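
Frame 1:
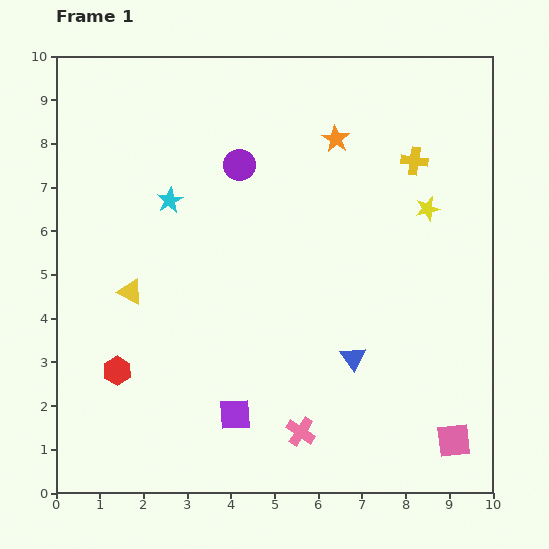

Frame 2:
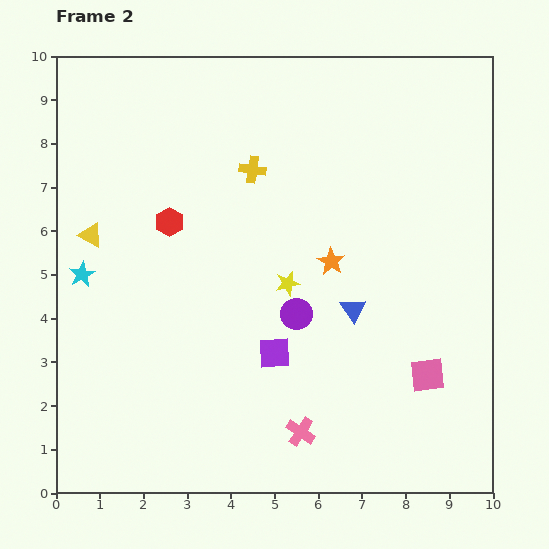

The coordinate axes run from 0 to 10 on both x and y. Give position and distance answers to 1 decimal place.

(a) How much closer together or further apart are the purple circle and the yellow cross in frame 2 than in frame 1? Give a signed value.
-0.6

Distance in frame 1: 4.0. Distance in frame 2: 3.4.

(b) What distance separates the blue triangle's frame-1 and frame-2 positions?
1.1

The blue triangle moved from (6.8, 3.1) to (6.8, 4.2), a distance of √(0.0² + 1.1²) ≈ 1.1.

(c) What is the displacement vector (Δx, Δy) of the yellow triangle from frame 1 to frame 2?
(-0.9, 1.3)

The yellow triangle was at (1.7, 4.6) in frame 1 and (0.8, 5.9) in frame 2.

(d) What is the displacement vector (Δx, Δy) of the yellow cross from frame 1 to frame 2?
(-3.7, -0.2)

The yellow cross was at (8.2, 7.6) in frame 1 and (4.5, 7.4) in frame 2.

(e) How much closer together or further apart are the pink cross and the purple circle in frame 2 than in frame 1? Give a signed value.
-3.6

Distance in frame 1: 6.3. Distance in frame 2: 2.7.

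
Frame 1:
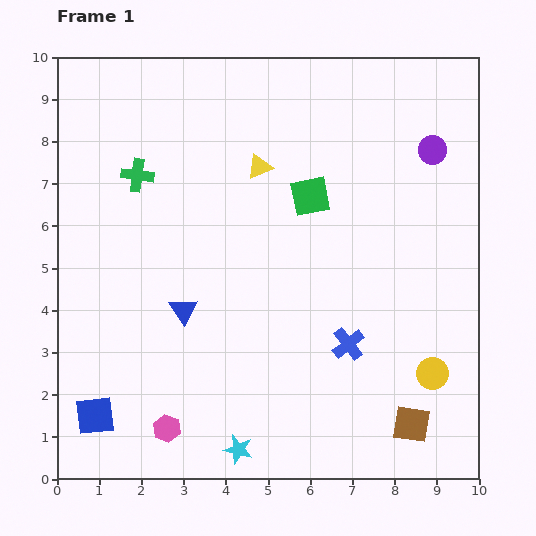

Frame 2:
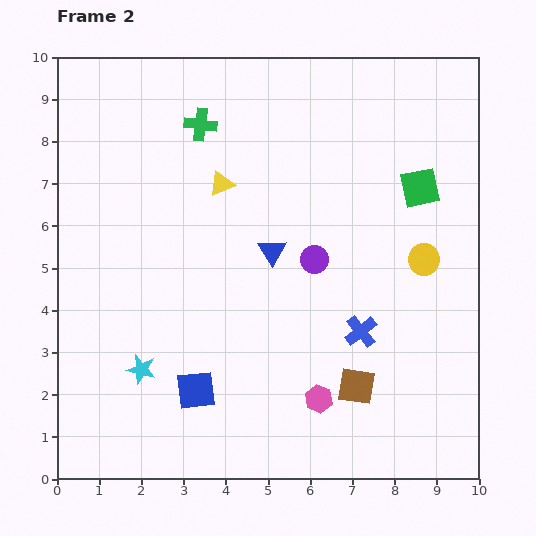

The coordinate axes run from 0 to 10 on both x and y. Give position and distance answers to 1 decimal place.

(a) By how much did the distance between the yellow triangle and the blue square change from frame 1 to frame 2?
-2.2

Distance in frame 1: 7.1. Distance in frame 2: 4.9.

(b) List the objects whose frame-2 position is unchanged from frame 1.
none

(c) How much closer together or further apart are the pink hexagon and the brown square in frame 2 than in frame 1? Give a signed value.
-4.9

Distance in frame 1: 5.8. Distance in frame 2: 0.9.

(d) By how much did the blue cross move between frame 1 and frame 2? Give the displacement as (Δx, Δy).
(0.3, 0.3)

The blue cross was at (6.9, 3.2) in frame 1 and (7.2, 3.5) in frame 2.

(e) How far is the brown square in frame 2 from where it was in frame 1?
1.6

The brown square moved from (8.4, 1.3) to (7.1, 2.2), a distance of √(1.3² + 0.9²) ≈ 1.6.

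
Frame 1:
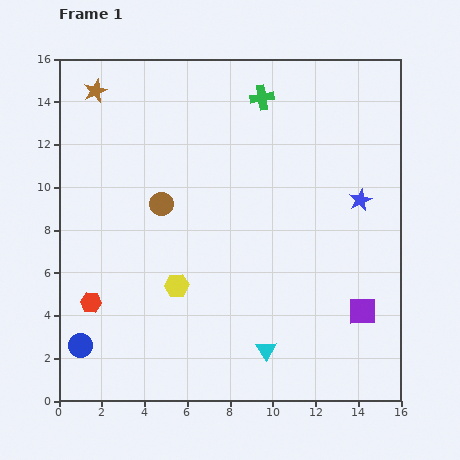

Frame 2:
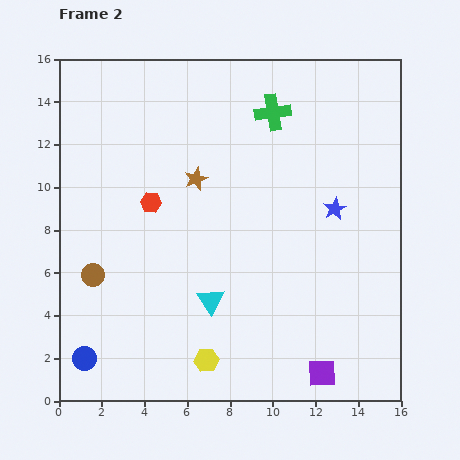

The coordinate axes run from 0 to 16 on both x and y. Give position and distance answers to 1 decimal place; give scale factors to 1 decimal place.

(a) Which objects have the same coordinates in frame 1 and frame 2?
none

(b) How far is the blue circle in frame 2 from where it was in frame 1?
0.6

The blue circle moved from (1.0, 2.6) to (1.2, 2.0), a distance of √(0.2² + 0.6²) ≈ 0.6.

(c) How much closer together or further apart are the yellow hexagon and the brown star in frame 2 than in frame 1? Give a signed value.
-1.4

Distance in frame 1: 9.9. Distance in frame 2: 8.5.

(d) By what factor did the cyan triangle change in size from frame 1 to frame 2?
1.4×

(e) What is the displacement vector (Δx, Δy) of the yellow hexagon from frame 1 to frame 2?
(1.4, -3.5)

The yellow hexagon was at (5.5, 5.4) in frame 1 and (6.9, 1.9) in frame 2.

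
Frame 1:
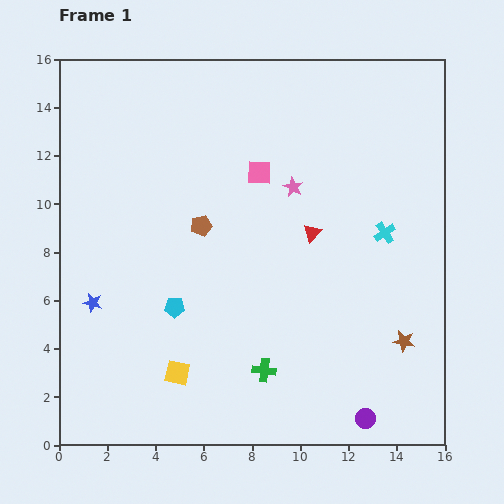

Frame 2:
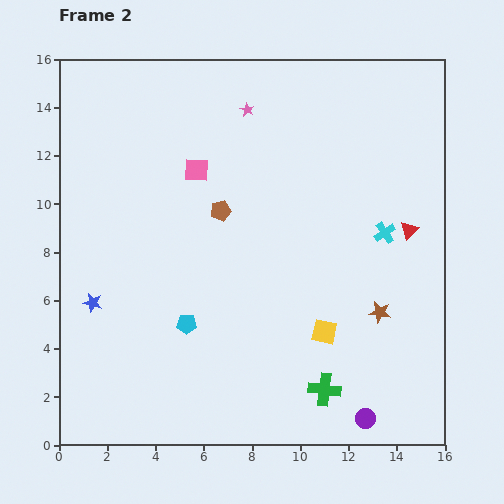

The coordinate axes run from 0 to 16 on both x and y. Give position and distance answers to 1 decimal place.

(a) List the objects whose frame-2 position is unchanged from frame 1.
the purple circle, the cyan cross, the blue star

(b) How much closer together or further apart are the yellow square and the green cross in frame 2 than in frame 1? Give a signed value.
-1.2

Distance in frame 1: 3.6. Distance in frame 2: 2.4.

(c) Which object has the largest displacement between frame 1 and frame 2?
the yellow square

(moved 6.3; next 4.0)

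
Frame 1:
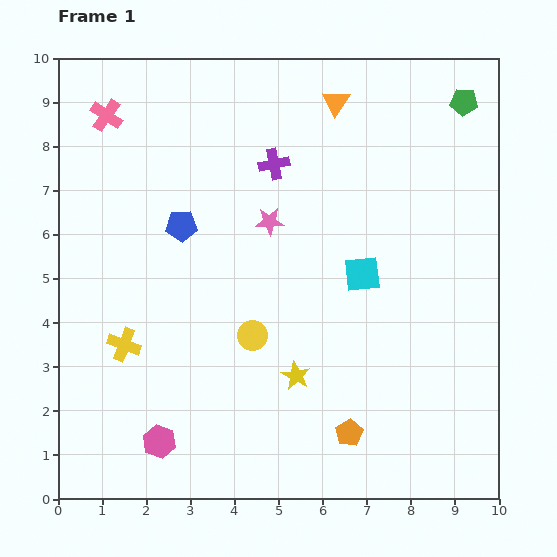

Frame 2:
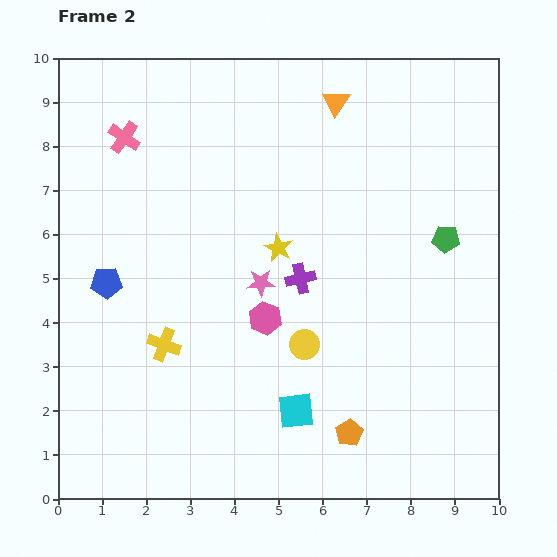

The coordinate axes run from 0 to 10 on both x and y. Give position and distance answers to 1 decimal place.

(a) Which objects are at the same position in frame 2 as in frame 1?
the orange pentagon, the orange triangle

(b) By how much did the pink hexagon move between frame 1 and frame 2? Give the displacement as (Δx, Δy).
(2.4, 2.8)

The pink hexagon was at (2.3, 1.3) in frame 1 and (4.7, 4.1) in frame 2.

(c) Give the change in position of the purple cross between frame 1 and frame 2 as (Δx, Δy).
(0.6, -2.6)

The purple cross was at (4.9, 7.6) in frame 1 and (5.5, 5.0) in frame 2.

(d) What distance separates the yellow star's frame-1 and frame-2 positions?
2.9

The yellow star moved from (5.4, 2.8) to (5.0, 5.7), a distance of √(0.4² + 2.9²) ≈ 2.9.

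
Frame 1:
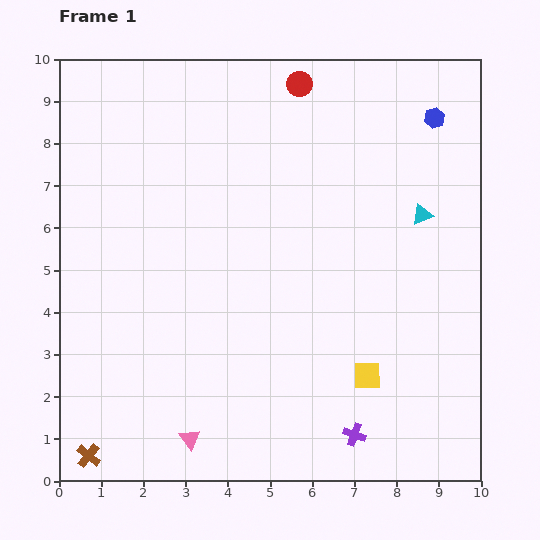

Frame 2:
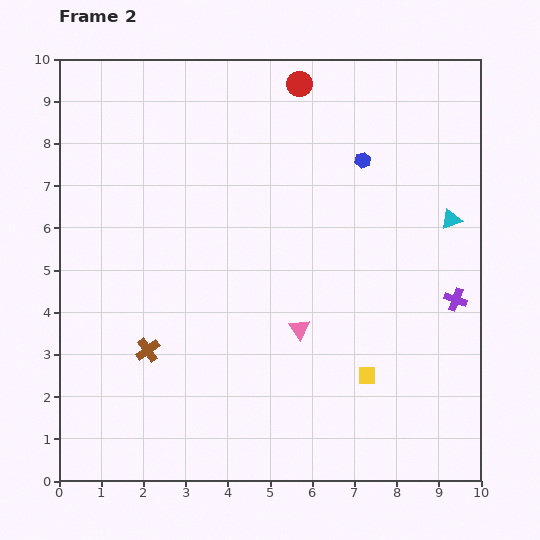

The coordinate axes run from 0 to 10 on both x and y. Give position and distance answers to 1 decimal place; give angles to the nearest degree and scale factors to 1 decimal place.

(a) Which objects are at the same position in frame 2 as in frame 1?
the red circle, the yellow square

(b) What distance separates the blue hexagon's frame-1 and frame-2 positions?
2.0

The blue hexagon moved from (8.9, 8.6) to (7.2, 7.6), a distance of √(1.7² + 1.0²) ≈ 2.0.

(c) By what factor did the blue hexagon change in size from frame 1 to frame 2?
0.8×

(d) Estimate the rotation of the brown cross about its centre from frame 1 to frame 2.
17° clockwise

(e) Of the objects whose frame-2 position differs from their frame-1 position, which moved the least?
the cyan triangle

(moved 0.7)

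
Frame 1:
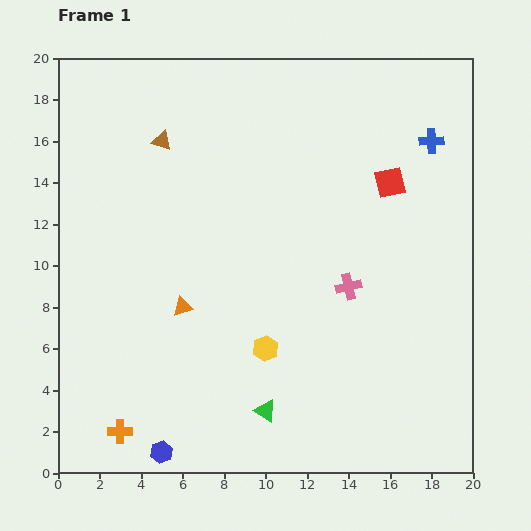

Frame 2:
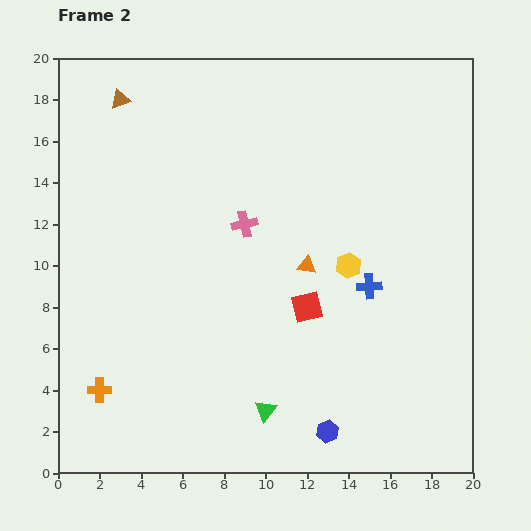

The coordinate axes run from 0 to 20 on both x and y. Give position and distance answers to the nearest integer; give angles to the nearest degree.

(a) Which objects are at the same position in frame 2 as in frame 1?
the green triangle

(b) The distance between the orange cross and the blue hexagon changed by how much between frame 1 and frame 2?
+9

Distance in frame 1: 2. Distance in frame 2: 11.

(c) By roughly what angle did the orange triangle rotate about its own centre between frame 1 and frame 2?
26° clockwise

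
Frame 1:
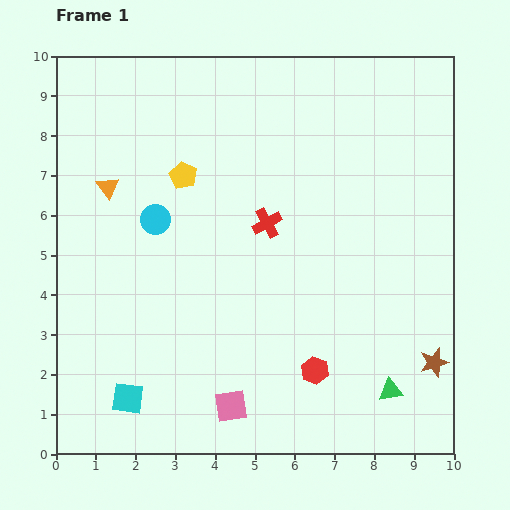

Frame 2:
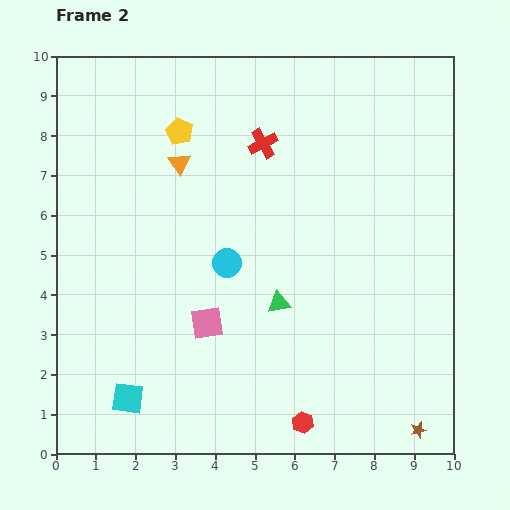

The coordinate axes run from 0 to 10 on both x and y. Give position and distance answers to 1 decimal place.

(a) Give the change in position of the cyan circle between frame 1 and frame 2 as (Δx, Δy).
(1.8, -1.1)

The cyan circle was at (2.5, 5.9) in frame 1 and (4.3, 4.8) in frame 2.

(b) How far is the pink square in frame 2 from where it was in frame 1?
2.2

The pink square moved from (4.4, 1.2) to (3.8, 3.3), a distance of √(0.6² + 2.1²) ≈ 2.2.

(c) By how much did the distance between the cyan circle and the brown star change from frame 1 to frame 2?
-1.5

Distance in frame 1: 7.9. Distance in frame 2: 6.4.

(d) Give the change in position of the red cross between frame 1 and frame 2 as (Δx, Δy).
(-0.1, 2.0)

The red cross was at (5.3, 5.8) in frame 1 and (5.2, 7.8) in frame 2.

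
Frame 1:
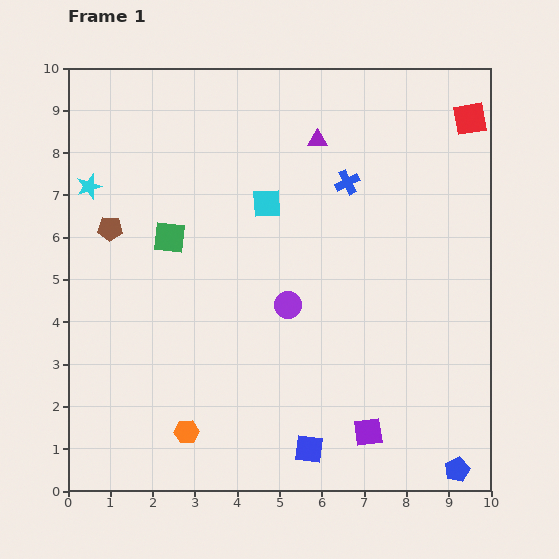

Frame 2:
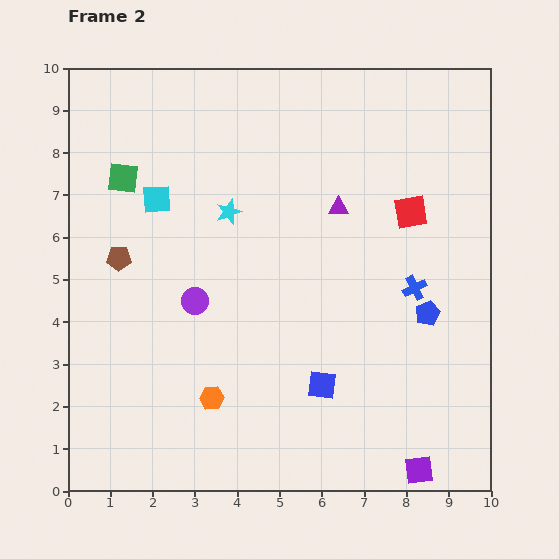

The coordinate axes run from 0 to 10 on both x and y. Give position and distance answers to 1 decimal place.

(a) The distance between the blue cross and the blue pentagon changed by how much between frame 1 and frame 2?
-6.6

Distance in frame 1: 7.3. Distance in frame 2: 0.7.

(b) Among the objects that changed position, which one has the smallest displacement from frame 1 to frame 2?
the brown pentagon

(moved 0.7)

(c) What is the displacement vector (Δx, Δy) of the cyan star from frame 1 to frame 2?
(3.3, -0.6)

The cyan star was at (0.5, 7.2) in frame 1 and (3.8, 6.6) in frame 2.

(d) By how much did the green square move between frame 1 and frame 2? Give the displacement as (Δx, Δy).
(-1.1, 1.4)

The green square was at (2.4, 6.0) in frame 1 and (1.3, 7.4) in frame 2.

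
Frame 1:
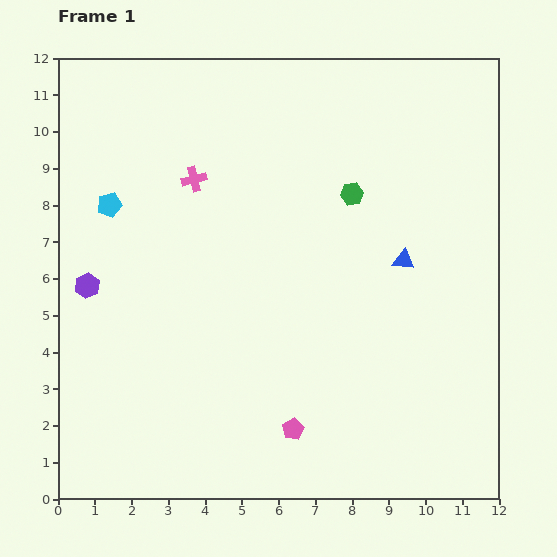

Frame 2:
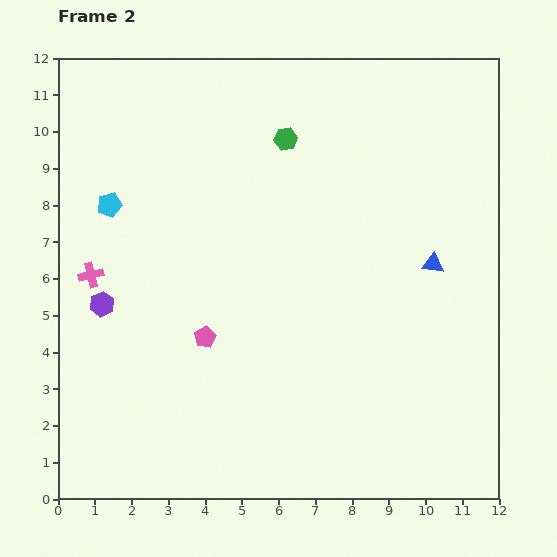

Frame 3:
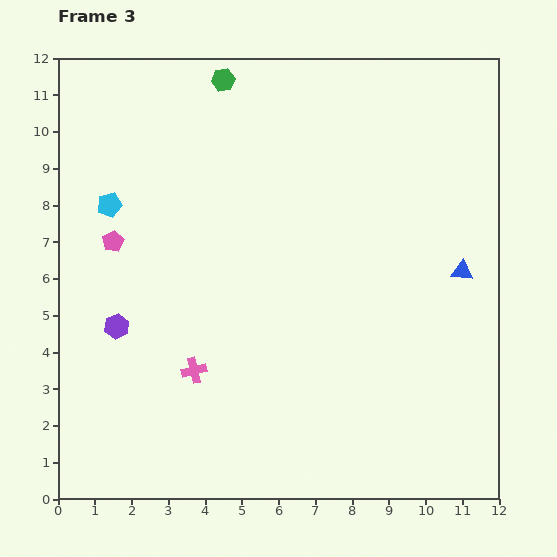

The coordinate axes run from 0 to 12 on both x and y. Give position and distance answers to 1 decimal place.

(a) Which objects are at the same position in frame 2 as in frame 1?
the cyan pentagon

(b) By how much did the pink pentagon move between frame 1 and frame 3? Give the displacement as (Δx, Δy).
(-4.9, 5.1)

The pink pentagon was at (6.4, 1.9) in frame 1 and (1.5, 7.0) in frame 3.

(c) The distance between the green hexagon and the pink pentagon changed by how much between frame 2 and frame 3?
-0.5

Distance in frame 2: 5.8. Distance in frame 3: 5.3.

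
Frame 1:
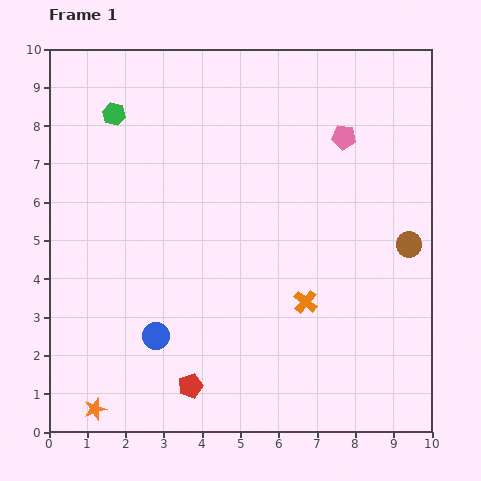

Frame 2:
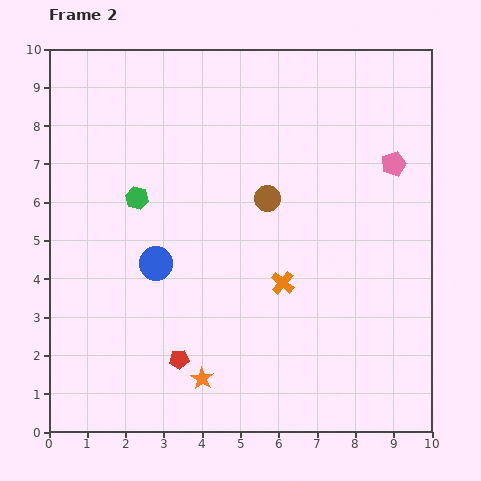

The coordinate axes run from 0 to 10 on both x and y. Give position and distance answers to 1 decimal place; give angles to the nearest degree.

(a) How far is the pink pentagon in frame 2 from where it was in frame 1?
1.5

The pink pentagon moved from (7.7, 7.7) to (9.0, 7.0), a distance of √(1.3² + 0.7²) ≈ 1.5.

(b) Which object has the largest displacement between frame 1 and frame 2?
the brown circle

(moved 3.9; next 2.9)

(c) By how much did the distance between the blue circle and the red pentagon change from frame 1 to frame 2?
+1.0

Distance in frame 1: 1.6. Distance in frame 2: 2.6.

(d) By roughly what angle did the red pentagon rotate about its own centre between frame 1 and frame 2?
16° clockwise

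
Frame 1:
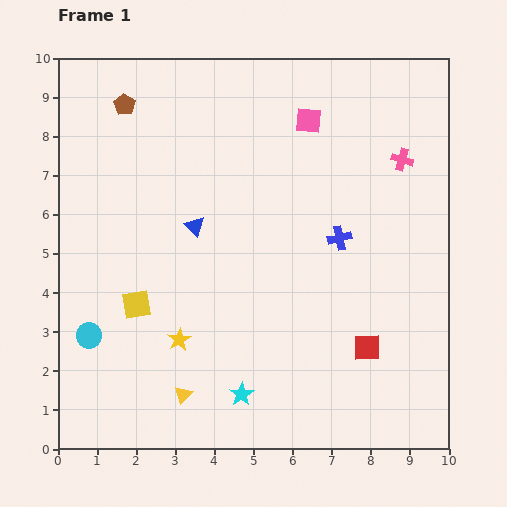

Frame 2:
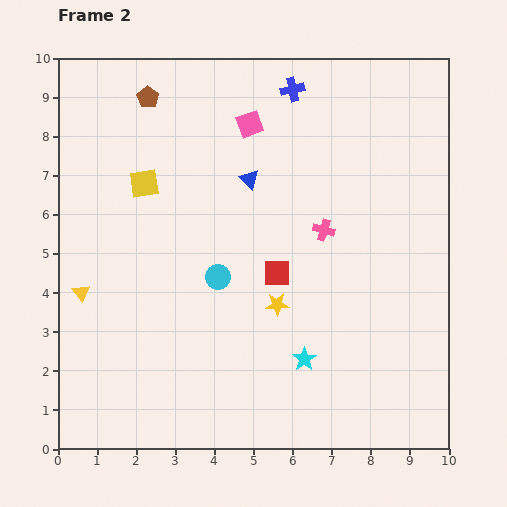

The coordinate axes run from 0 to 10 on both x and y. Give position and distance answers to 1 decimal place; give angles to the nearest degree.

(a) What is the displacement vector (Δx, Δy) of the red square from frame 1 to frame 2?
(-2.3, 1.9)

The red square was at (7.9, 2.6) in frame 1 and (5.6, 4.5) in frame 2.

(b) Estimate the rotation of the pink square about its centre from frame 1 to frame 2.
25° counter-clockwise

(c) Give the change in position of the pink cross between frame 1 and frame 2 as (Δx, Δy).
(-2.0, -1.8)

The pink cross was at (8.8, 7.4) in frame 1 and (6.8, 5.6) in frame 2.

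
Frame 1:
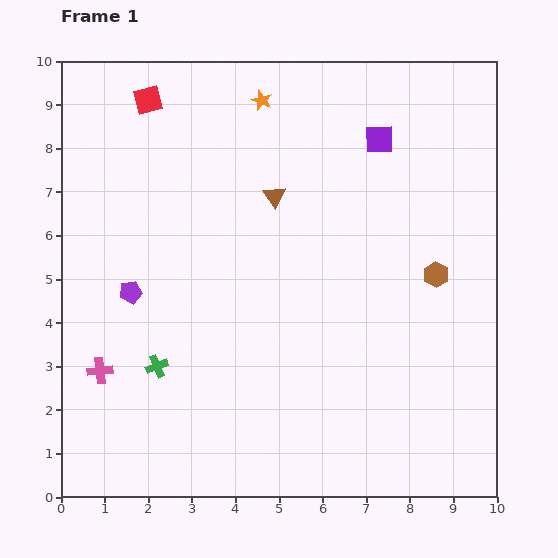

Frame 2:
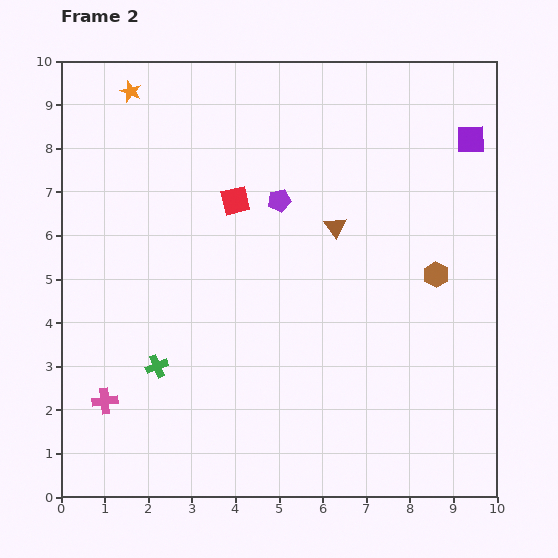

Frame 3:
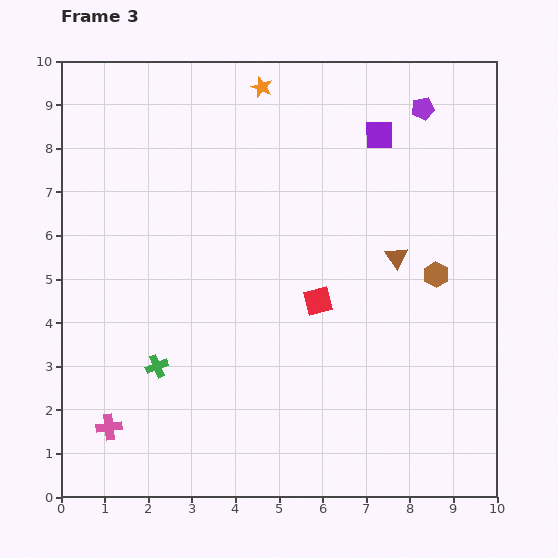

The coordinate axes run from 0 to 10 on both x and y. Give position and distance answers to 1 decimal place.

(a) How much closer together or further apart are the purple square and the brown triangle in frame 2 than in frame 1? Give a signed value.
+1.0

Distance in frame 1: 2.7. Distance in frame 2: 3.7.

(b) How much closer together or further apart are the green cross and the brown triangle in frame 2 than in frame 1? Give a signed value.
+0.5

Distance in frame 1: 4.7. Distance in frame 2: 5.2.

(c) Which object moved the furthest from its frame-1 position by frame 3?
the purple pentagon

(moved 7.9; next 6.0)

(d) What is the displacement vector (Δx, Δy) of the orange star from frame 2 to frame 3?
(3.0, 0.1)

The orange star was at (1.6, 9.3) in frame 2 and (4.6, 9.4) in frame 3.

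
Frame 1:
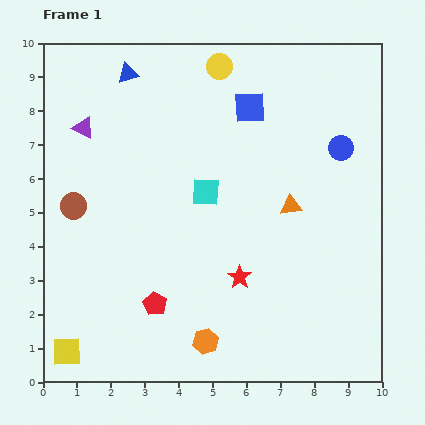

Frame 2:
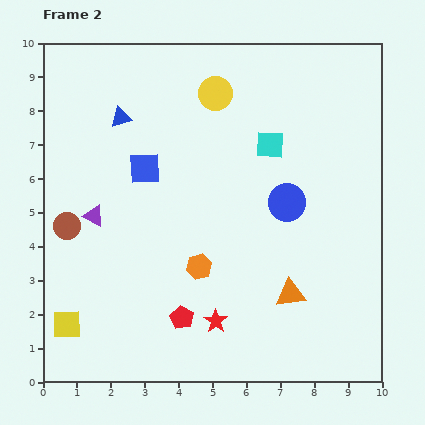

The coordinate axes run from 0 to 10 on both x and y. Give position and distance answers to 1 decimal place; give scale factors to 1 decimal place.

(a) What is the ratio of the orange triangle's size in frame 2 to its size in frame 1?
1.4×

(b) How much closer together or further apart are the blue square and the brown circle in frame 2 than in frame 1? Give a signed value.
-3.1

Distance in frame 1: 6.0. Distance in frame 2: 2.9.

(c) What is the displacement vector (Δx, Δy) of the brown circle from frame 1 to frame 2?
(-0.2, -0.6)

The brown circle was at (0.9, 5.2) in frame 1 and (0.7, 4.6) in frame 2.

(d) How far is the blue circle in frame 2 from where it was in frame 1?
2.3

The blue circle moved from (8.8, 6.9) to (7.2, 5.3), a distance of √(1.6² + 1.6²) ≈ 2.3.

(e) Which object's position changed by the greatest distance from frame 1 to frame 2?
the blue square

(moved 3.6; next 2.6)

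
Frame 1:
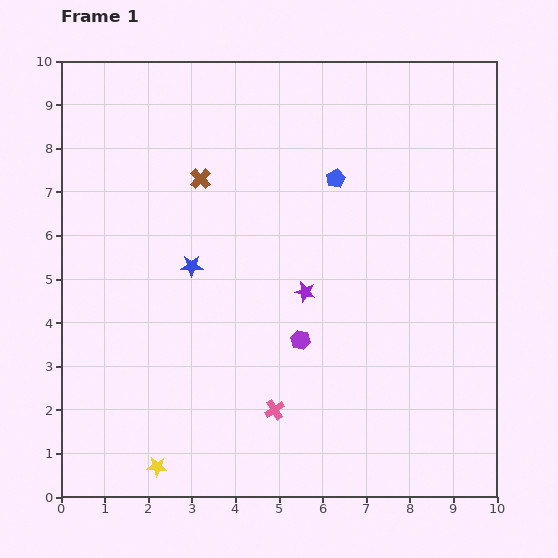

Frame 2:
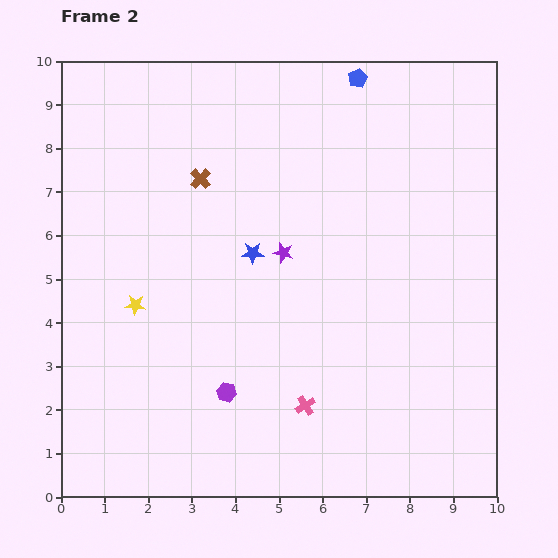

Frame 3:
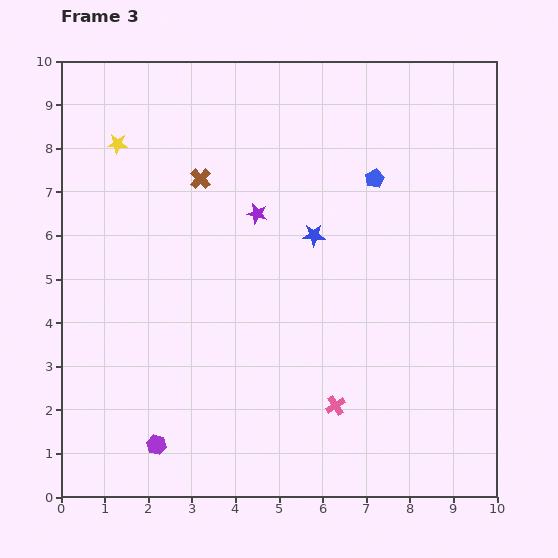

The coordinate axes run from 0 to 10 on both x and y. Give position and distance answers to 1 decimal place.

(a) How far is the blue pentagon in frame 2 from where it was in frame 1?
2.4

The blue pentagon moved from (6.3, 7.3) to (6.8, 9.6), a distance of √(0.5² + 2.3²) ≈ 2.4.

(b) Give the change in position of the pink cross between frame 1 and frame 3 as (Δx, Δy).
(1.4, 0.1)

The pink cross was at (4.9, 2.0) in frame 1 and (6.3, 2.1) in frame 3.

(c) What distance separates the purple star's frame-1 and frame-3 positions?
2.1

The purple star moved from (5.6, 4.7) to (4.5, 6.5), a distance of √(1.1² + 1.8²) ≈ 2.1.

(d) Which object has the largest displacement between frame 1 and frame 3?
the yellow star

(moved 7.5; next 4.1)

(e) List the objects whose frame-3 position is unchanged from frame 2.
the brown cross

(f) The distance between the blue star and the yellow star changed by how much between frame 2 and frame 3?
+2.0

Distance in frame 2: 3.0. Distance in frame 3: 5.0.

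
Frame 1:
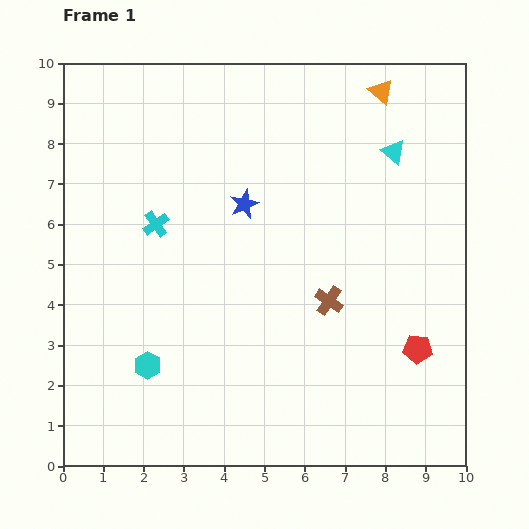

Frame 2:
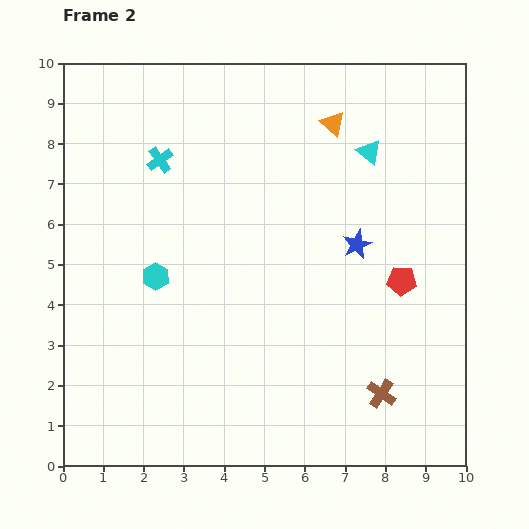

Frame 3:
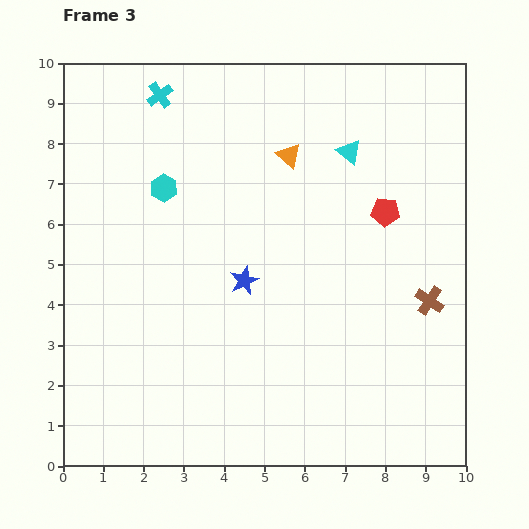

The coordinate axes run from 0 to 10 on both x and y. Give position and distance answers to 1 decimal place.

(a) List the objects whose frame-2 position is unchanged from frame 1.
none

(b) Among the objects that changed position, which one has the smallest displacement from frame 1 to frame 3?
the cyan triangle

(moved 1.1)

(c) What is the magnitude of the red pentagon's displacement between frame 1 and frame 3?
3.5

The red pentagon moved from (8.8, 2.9) to (8.0, 6.3), a distance of √(0.8² + 3.4²) ≈ 3.5.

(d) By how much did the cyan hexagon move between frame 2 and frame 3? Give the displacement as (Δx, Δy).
(0.2, 2.2)

The cyan hexagon was at (2.3, 4.7) in frame 2 and (2.5, 6.9) in frame 3.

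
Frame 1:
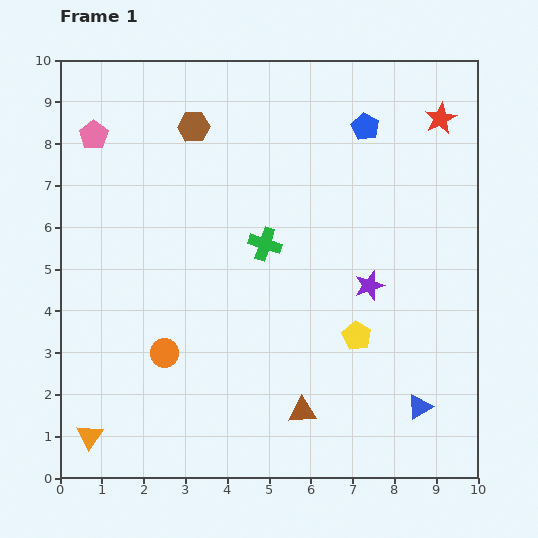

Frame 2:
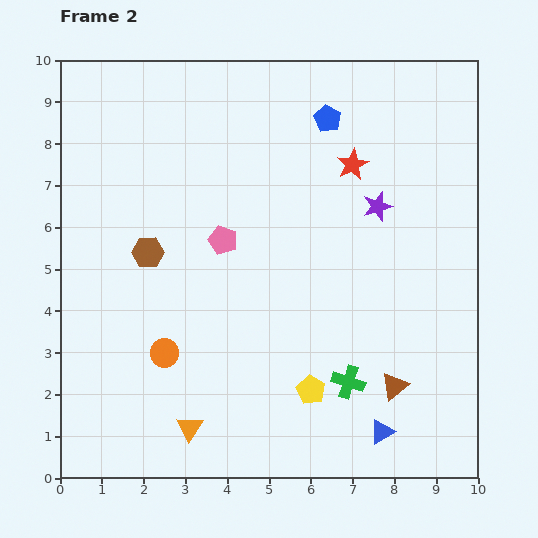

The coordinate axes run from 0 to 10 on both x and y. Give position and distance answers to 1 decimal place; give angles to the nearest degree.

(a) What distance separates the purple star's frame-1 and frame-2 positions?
1.9

The purple star moved from (7.4, 4.6) to (7.6, 6.5), a distance of √(0.2² + 1.9²) ≈ 1.9.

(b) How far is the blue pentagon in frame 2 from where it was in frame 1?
0.9

The blue pentagon moved from (7.3, 8.4) to (6.4, 8.6), a distance of √(0.9² + 0.2²) ≈ 0.9.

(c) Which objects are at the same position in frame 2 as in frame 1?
the orange circle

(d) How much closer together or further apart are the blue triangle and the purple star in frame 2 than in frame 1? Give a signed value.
+2.3

Distance in frame 1: 3.1. Distance in frame 2: 5.4.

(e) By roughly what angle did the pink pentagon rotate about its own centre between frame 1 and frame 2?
18° counter-clockwise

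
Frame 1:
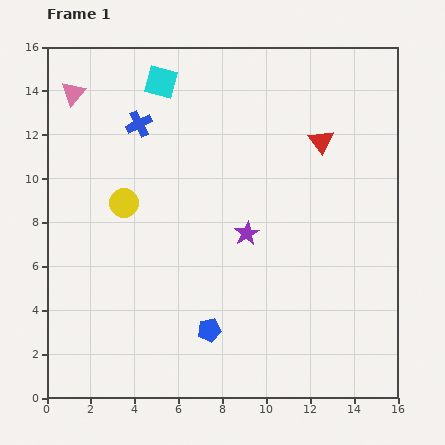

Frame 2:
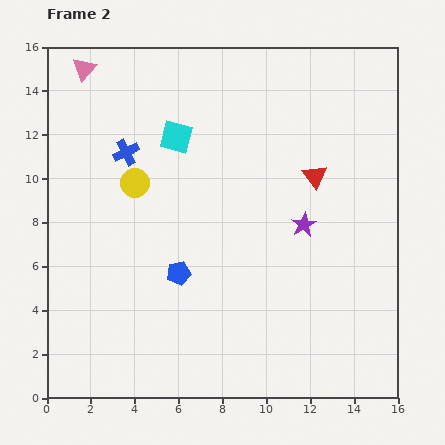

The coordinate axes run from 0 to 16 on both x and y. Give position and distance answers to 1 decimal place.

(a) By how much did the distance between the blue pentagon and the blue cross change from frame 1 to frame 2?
-3.9

Distance in frame 1: 9.9. Distance in frame 2: 6.0.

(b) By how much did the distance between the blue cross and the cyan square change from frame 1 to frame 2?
+0.3

Distance in frame 1: 2.1. Distance in frame 2: 2.4.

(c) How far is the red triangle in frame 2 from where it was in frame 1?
1.6

The red triangle moved from (12.5, 11.7) to (12.2, 10.1), a distance of √(0.3² + 1.6²) ≈ 1.6.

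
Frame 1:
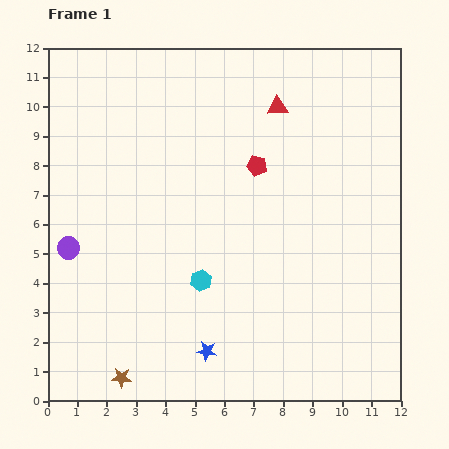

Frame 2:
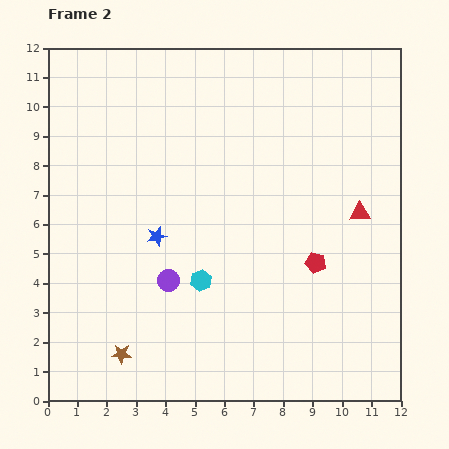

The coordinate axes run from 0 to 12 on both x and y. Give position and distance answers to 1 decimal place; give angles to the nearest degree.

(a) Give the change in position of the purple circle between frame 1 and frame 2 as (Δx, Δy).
(3.4, -1.1)

The purple circle was at (0.7, 5.2) in frame 1 and (4.1, 4.1) in frame 2.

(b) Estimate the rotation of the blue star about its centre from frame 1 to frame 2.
22° counter-clockwise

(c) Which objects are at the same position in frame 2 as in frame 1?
the cyan hexagon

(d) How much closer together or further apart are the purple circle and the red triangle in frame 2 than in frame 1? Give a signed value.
-1.7

Distance in frame 1: 8.6. Distance in frame 2: 6.9.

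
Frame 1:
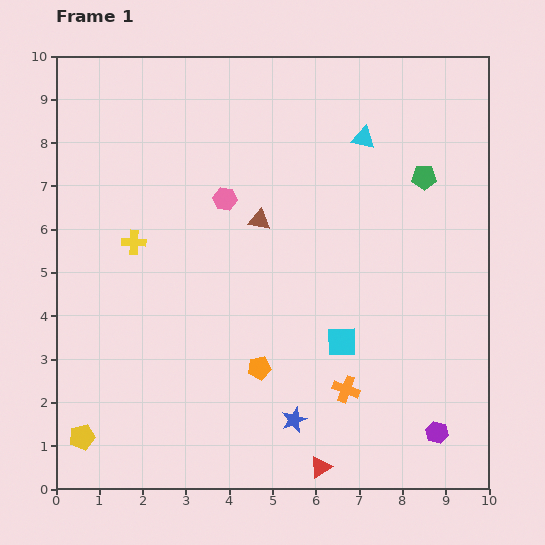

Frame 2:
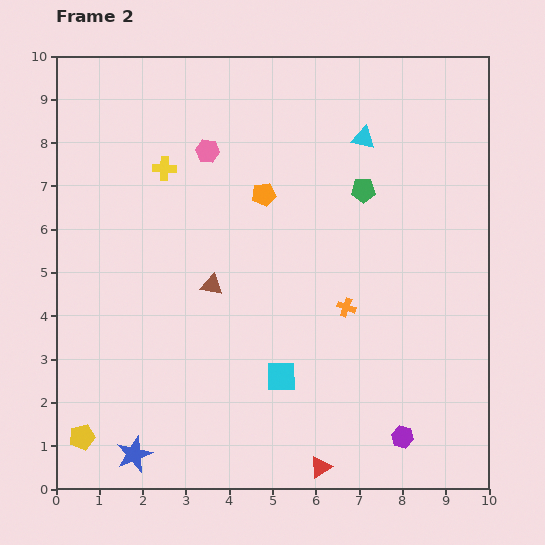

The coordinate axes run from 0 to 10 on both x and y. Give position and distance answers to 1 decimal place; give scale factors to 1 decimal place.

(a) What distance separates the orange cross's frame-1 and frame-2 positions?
1.9

The orange cross moved from (6.7, 2.3) to (6.7, 4.2), a distance of √(0.0² + 1.9²) ≈ 1.9.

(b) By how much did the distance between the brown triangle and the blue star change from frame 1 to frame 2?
-0.4

Distance in frame 1: 4.7. Distance in frame 2: 4.3.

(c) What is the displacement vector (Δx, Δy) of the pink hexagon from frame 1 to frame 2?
(-0.4, 1.1)

The pink hexagon was at (3.9, 6.7) in frame 1 and (3.5, 7.8) in frame 2.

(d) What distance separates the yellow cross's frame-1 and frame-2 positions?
1.8

The yellow cross moved from (1.8, 5.7) to (2.5, 7.4), a distance of √(0.7² + 1.7²) ≈ 1.8.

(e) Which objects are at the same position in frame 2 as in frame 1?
the cyan triangle, the red triangle, the yellow pentagon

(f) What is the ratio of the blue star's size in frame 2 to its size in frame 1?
1.4×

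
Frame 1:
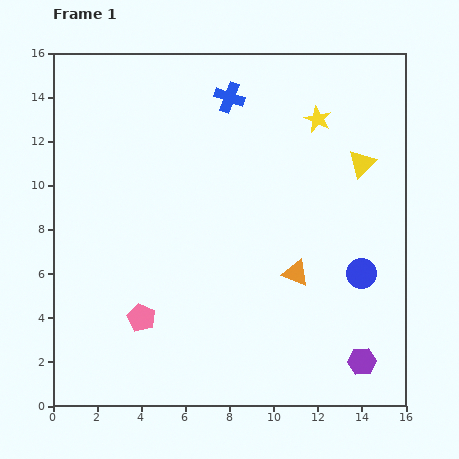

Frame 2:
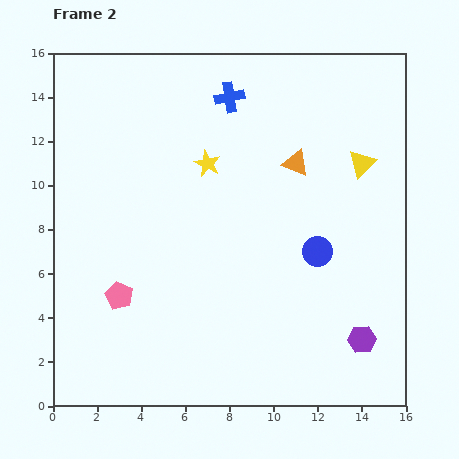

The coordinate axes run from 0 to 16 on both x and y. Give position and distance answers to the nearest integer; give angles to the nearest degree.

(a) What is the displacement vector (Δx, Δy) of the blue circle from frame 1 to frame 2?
(-2, 1)

The blue circle was at (14, 6) in frame 1 and (12, 7) in frame 2.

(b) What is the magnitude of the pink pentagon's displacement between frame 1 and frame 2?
1

The pink pentagon moved from (4, 4) to (3, 5), a distance of √(1² + 1²) ≈ 1.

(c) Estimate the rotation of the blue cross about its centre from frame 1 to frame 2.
30° counter-clockwise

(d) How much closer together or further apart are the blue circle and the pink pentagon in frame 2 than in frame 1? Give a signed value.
-1

Distance in frame 1: 10. Distance in frame 2: 9.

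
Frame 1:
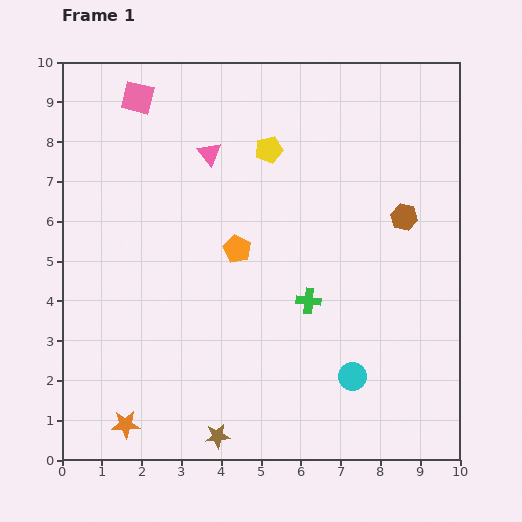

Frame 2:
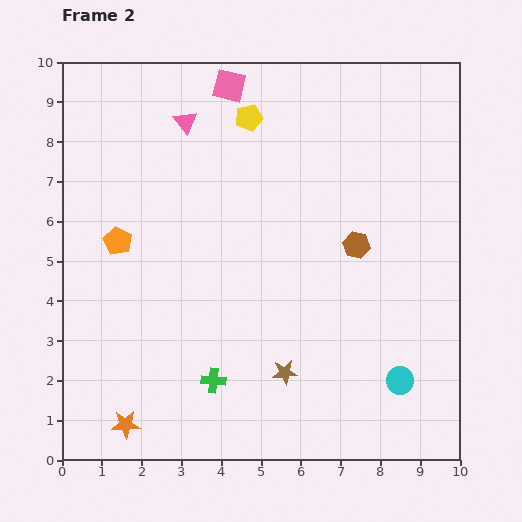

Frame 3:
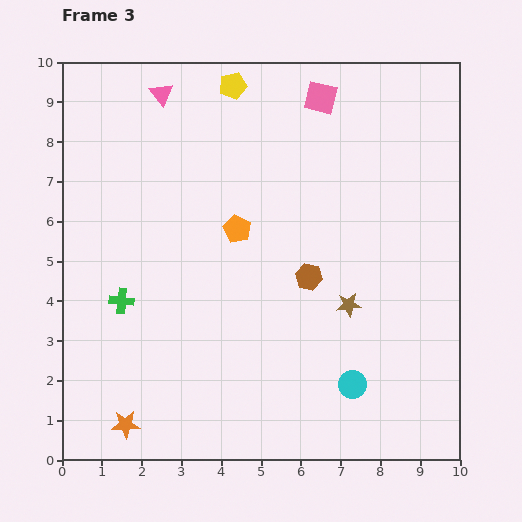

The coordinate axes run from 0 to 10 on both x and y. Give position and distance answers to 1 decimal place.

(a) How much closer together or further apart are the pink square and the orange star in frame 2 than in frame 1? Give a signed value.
+0.7

Distance in frame 1: 8.2. Distance in frame 2: 8.9.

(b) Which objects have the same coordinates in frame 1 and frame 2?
the orange star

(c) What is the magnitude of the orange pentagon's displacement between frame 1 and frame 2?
3.0

The orange pentagon moved from (4.4, 5.3) to (1.4, 5.5), a distance of √(3.0² + 0.2²) ≈ 3.0.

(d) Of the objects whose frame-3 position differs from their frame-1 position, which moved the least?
the cyan circle

(moved 0.2)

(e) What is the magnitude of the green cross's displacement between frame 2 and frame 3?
3.0

The green cross moved from (3.8, 2.0) to (1.5, 4.0), a distance of √(2.3² + 2.0²) ≈ 3.0.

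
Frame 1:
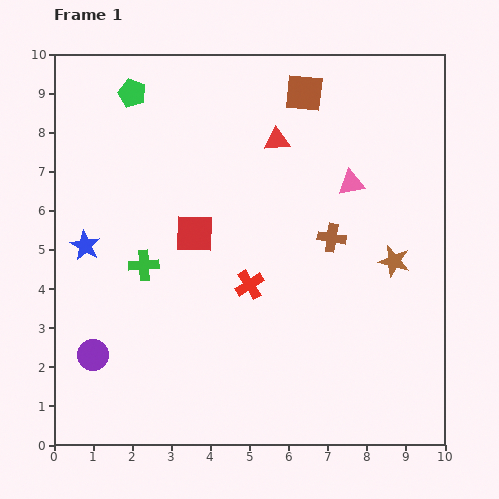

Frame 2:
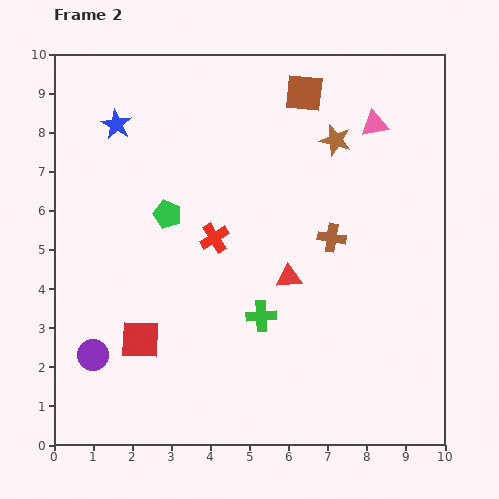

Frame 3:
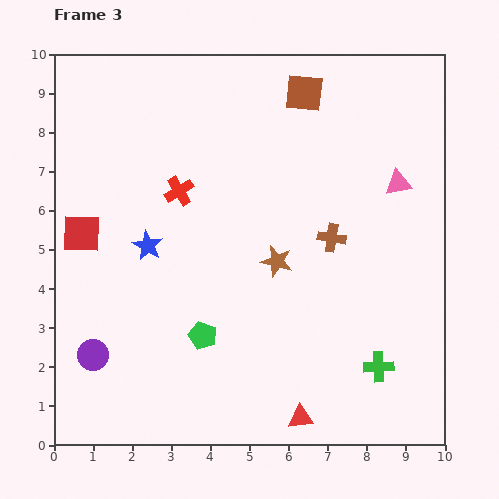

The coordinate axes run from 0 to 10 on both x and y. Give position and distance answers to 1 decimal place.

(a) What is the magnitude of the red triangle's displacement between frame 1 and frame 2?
3.5

The red triangle moved from (5.7, 7.8) to (6.0, 4.3), a distance of √(0.3² + 3.5²) ≈ 3.5.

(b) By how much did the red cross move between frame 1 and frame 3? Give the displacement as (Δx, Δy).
(-1.8, 2.4)

The red cross was at (5.0, 4.1) in frame 1 and (3.2, 6.5) in frame 3.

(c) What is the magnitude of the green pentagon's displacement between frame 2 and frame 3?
3.2

The green pentagon moved from (2.9, 5.9) to (3.8, 2.8), a distance of √(0.9² + 3.1²) ≈ 3.2.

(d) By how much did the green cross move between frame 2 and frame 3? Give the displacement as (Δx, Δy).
(3.0, -1.3)

The green cross was at (5.3, 3.3) in frame 2 and (8.3, 2.0) in frame 3.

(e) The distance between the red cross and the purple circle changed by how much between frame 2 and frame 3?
+0.4

Distance in frame 2: 4.3. Distance in frame 3: 4.7.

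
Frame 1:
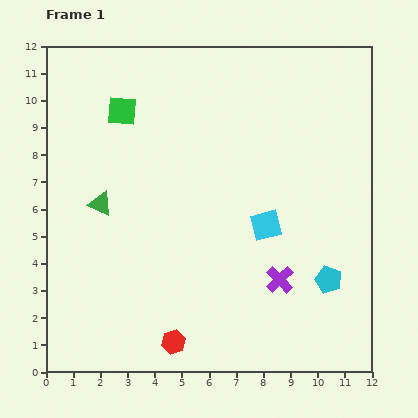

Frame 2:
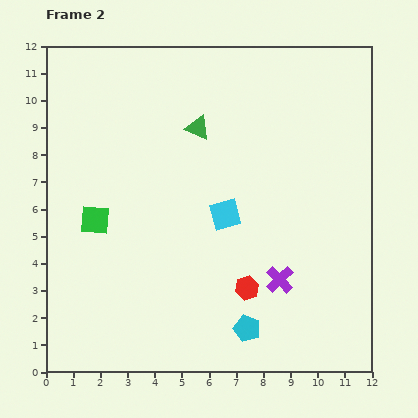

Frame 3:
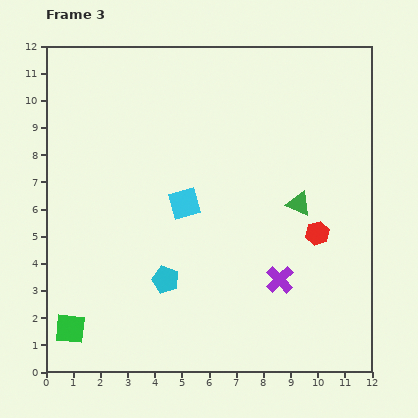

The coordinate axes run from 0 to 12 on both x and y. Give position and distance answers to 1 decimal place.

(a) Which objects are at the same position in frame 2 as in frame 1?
the purple cross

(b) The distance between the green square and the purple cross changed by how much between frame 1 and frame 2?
-1.4

Distance in frame 1: 8.5. Distance in frame 2: 7.1.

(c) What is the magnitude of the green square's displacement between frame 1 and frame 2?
4.1

The green square moved from (2.8, 9.6) to (1.8, 5.6), a distance of √(1.0² + 4.0²) ≈ 4.1.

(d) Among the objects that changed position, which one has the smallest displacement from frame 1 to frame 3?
the cyan square

(moved 3.1)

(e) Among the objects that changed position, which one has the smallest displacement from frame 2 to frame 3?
the cyan square

(moved 1.6)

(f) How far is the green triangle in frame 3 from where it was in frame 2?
4.6

The green triangle moved from (5.6, 9.0) to (9.3, 6.2), a distance of √(3.7² + 2.8²) ≈ 4.6.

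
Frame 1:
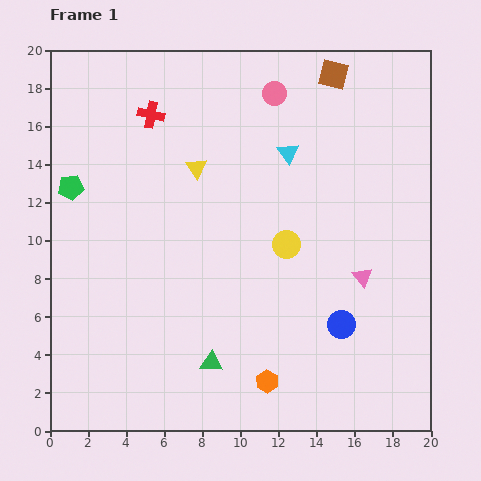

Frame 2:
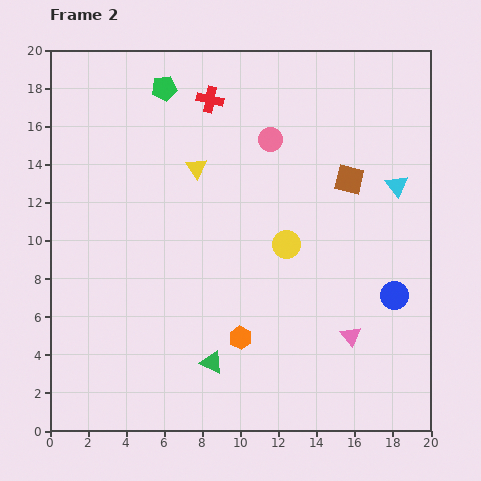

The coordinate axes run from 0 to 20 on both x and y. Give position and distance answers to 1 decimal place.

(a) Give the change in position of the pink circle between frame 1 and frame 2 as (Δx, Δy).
(-0.2, -2.4)

The pink circle was at (11.8, 17.7) in frame 1 and (11.6, 15.3) in frame 2.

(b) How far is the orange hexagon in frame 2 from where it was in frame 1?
2.7

The orange hexagon moved from (11.4, 2.6) to (10.0, 4.9), a distance of √(1.4² + 2.3²) ≈ 2.7.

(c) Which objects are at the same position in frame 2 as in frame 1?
the yellow circle, the yellow triangle, the green triangle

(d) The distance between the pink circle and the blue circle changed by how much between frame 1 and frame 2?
-2.1

Distance in frame 1: 12.6. Distance in frame 2: 10.5.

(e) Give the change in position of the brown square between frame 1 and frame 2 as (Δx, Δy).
(0.8, -5.5)

The brown square was at (14.9, 18.7) in frame 1 and (15.7, 13.2) in frame 2.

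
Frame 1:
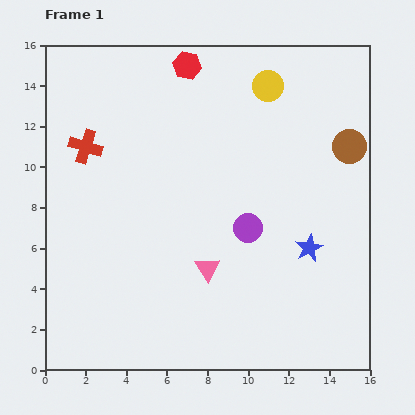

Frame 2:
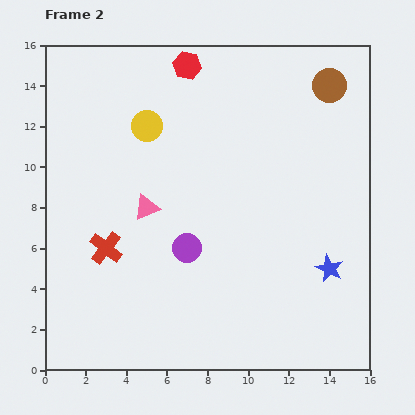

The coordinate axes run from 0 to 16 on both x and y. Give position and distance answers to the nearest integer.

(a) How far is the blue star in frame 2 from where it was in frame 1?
1

The blue star moved from (13, 6) to (14, 5), a distance of √(1² + 1²) ≈ 1.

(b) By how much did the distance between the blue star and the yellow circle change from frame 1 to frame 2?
+3

Distance in frame 1: 8. Distance in frame 2: 11.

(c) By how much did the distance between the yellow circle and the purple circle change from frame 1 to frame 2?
-1

Distance in frame 1: 7. Distance in frame 2: 6.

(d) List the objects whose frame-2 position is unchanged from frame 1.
the red hexagon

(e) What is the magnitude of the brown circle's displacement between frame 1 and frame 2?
3

The brown circle moved from (15, 11) to (14, 14), a distance of √(1² + 3²) ≈ 3.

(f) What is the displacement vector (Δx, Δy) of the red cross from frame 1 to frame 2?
(1, -5)

The red cross was at (2, 11) in frame 1 and (3, 6) in frame 2.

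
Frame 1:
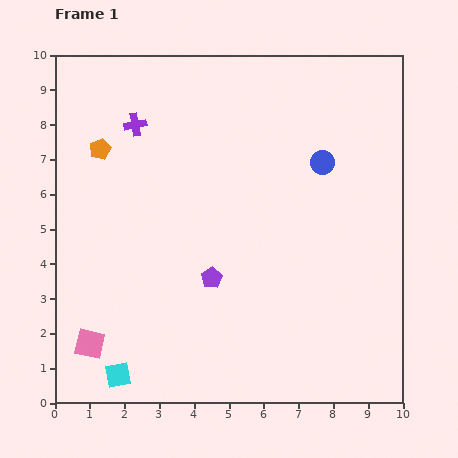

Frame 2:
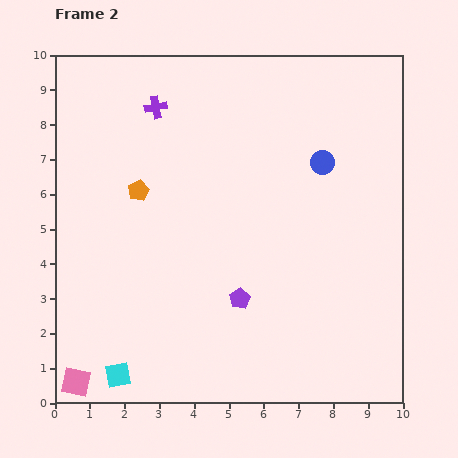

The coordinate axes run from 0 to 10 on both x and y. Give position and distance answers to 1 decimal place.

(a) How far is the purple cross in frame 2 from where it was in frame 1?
0.8

The purple cross moved from (2.3, 8.0) to (2.9, 8.5), a distance of √(0.6² + 0.5²) ≈ 0.8.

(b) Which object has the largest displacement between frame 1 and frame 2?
the orange pentagon

(moved 1.6; next 1.2)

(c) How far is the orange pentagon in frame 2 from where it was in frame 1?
1.6

The orange pentagon moved from (1.3, 7.3) to (2.4, 6.1), a distance of √(1.1² + 1.2²) ≈ 1.6.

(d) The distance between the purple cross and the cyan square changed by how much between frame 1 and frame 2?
+0.6

Distance in frame 1: 7.2. Distance in frame 2: 7.8.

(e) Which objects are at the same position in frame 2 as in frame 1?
the cyan square, the blue circle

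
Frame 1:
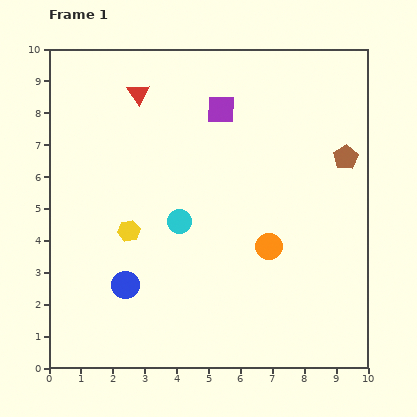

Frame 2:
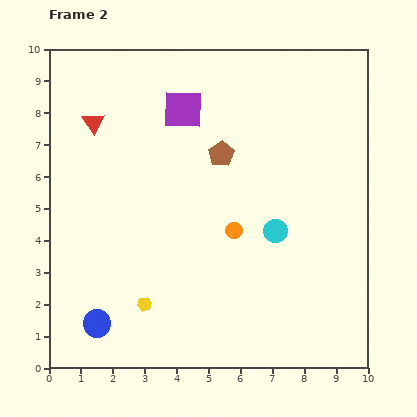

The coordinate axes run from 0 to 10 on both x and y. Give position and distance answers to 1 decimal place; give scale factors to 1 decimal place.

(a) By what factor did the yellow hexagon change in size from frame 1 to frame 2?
0.6×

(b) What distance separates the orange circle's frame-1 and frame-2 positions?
1.2

The orange circle moved from (6.9, 3.8) to (5.8, 4.3), a distance of √(1.1² + 0.5²) ≈ 1.2.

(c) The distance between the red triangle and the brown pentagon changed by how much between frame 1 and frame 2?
-2.7

Distance in frame 1: 6.8. Distance in frame 2: 4.1.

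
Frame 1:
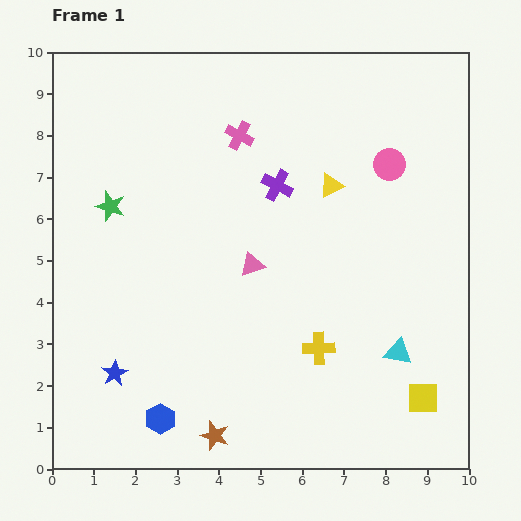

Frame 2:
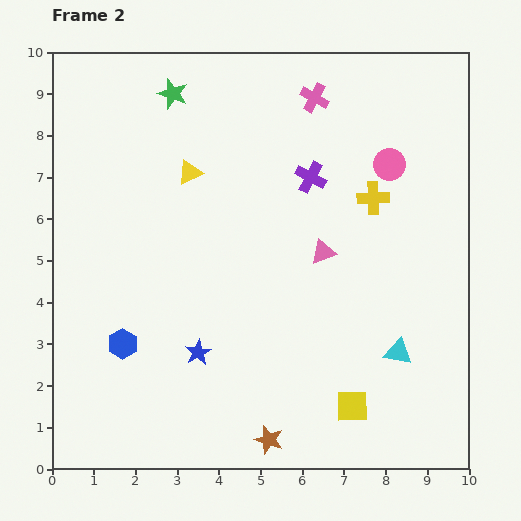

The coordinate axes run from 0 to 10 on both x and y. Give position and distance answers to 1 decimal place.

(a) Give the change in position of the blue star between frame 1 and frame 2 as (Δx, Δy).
(2.0, 0.5)

The blue star was at (1.5, 2.3) in frame 1 and (3.5, 2.8) in frame 2.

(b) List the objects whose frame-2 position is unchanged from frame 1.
the cyan triangle, the pink circle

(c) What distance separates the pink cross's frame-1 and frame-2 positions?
2.0

The pink cross moved from (4.5, 8.0) to (6.3, 8.9), a distance of √(1.8² + 0.9²) ≈ 2.0.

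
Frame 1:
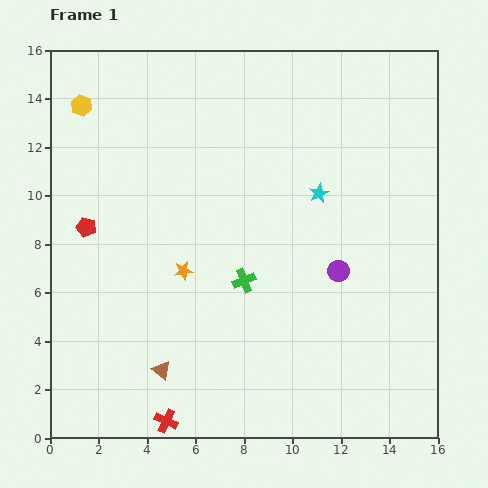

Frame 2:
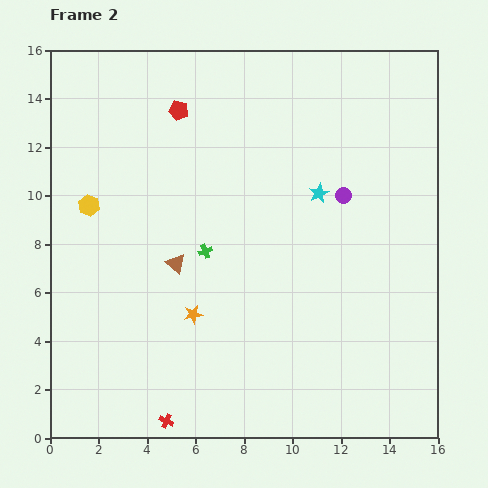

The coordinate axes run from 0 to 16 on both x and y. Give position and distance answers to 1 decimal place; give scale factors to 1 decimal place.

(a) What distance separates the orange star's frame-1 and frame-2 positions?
1.8

The orange star moved from (5.5, 6.9) to (5.9, 5.1), a distance of √(0.4² + 1.8²) ≈ 1.8.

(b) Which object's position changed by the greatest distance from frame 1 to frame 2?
the red pentagon

(moved 6.1; next 4.4)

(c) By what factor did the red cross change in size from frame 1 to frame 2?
0.6×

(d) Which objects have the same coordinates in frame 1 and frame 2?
the cyan star, the red cross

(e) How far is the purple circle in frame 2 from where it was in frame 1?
3.1

The purple circle moved from (11.9, 6.9) to (12.1, 10.0), a distance of √(0.2² + 3.1²) ≈ 3.1.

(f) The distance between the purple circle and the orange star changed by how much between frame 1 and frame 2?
+1.5

Distance in frame 1: 6.4. Distance in frame 2: 7.9.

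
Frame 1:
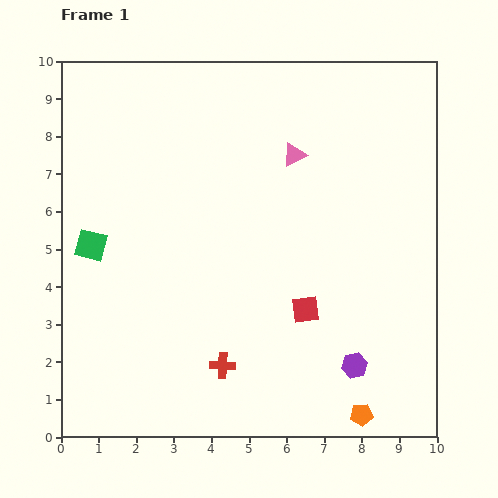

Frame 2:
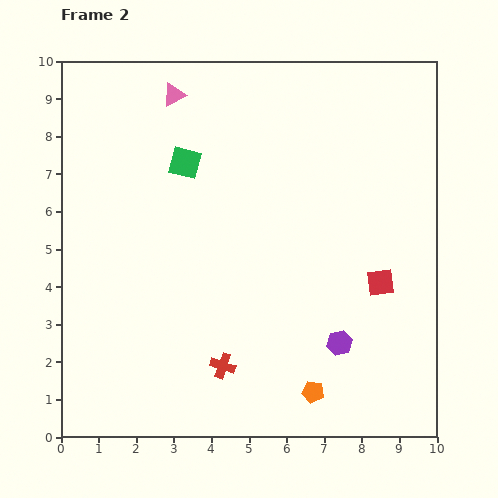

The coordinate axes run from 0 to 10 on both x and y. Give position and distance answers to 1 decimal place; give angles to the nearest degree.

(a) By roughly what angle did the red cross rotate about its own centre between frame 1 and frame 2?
16° clockwise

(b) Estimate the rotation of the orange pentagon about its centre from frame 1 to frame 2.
15° clockwise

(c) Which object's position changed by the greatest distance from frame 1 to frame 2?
the pink triangle

(moved 3.6; next 3.3)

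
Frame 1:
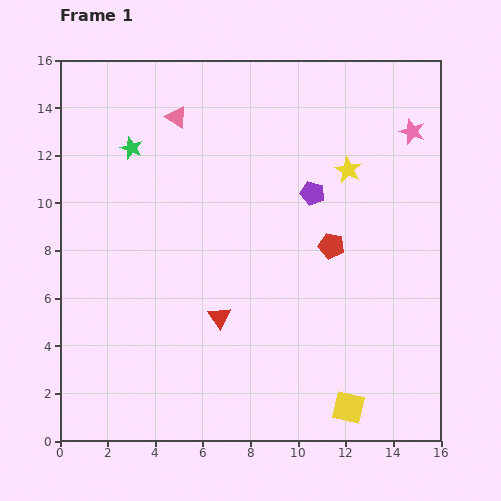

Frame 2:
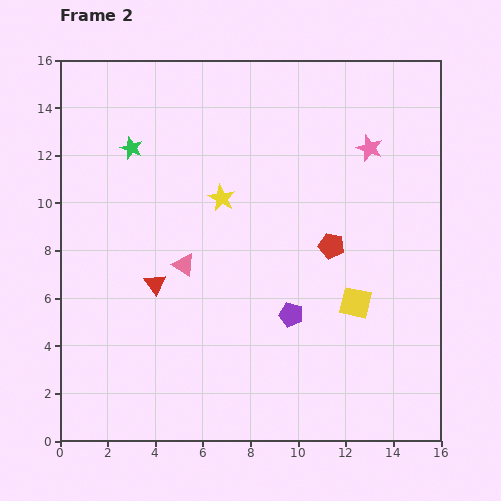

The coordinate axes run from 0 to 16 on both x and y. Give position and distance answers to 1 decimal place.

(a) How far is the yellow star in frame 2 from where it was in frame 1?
5.4

The yellow star moved from (12.1, 11.4) to (6.8, 10.2), a distance of √(5.3² + 1.2²) ≈ 5.4.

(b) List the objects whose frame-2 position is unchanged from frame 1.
the green star, the red pentagon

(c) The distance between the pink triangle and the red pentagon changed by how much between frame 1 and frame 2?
-2.2

Distance in frame 1: 8.5. Distance in frame 2: 6.3.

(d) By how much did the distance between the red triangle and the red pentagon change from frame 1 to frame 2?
+2.0

Distance in frame 1: 5.6. Distance in frame 2: 7.6.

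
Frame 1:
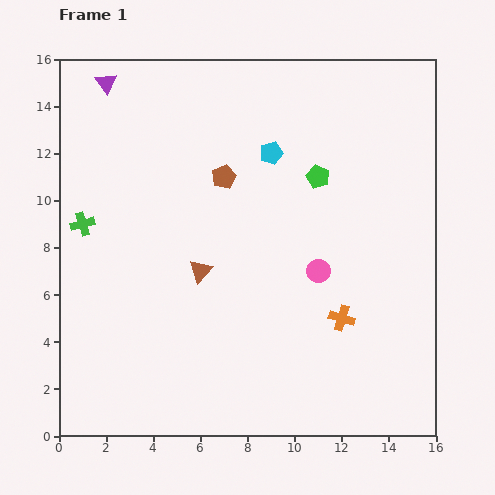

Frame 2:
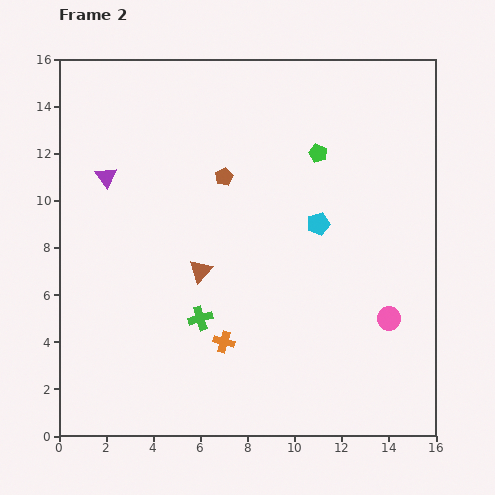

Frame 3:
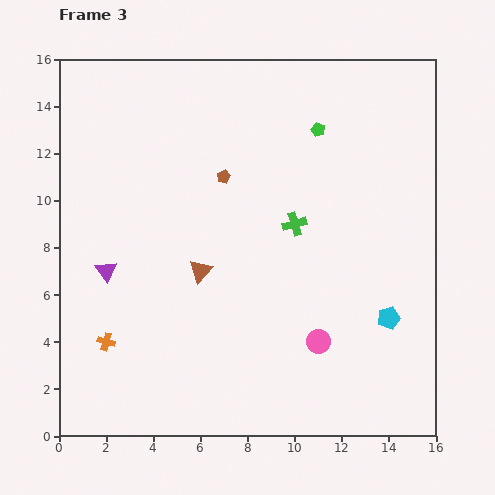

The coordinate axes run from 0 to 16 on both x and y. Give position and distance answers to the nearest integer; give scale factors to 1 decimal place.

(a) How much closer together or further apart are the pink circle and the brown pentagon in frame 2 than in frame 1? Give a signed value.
+3

Distance in frame 1: 6. Distance in frame 2: 9.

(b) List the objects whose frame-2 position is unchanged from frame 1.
the brown triangle, the brown pentagon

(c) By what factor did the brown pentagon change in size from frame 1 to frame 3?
0.6×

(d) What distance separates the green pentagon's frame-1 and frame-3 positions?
2

The green pentagon moved from (11, 11) to (11, 13), a distance of √(0² + 2²) ≈ 2.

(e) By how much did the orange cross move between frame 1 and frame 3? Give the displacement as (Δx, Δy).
(-10, -1)

The orange cross was at (12, 5) in frame 1 and (2, 4) in frame 3.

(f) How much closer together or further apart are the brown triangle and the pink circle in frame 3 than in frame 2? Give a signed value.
-2

Distance in frame 2: 8. Distance in frame 3: 6.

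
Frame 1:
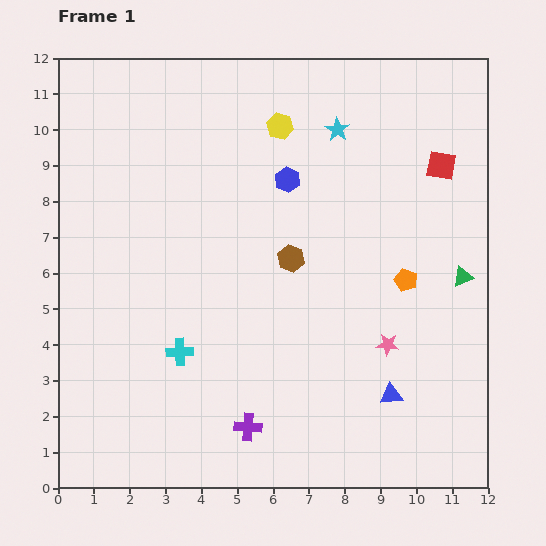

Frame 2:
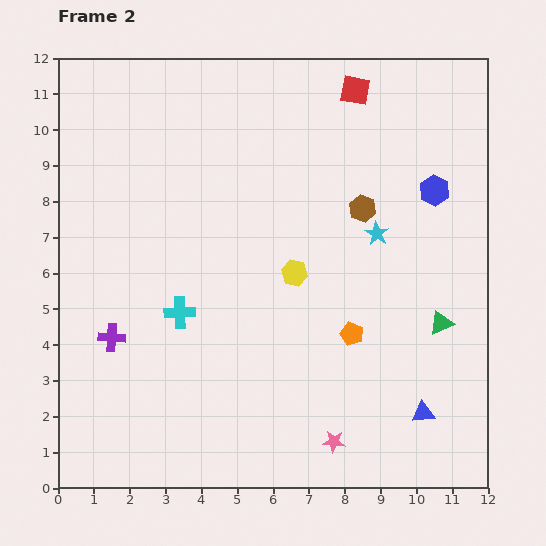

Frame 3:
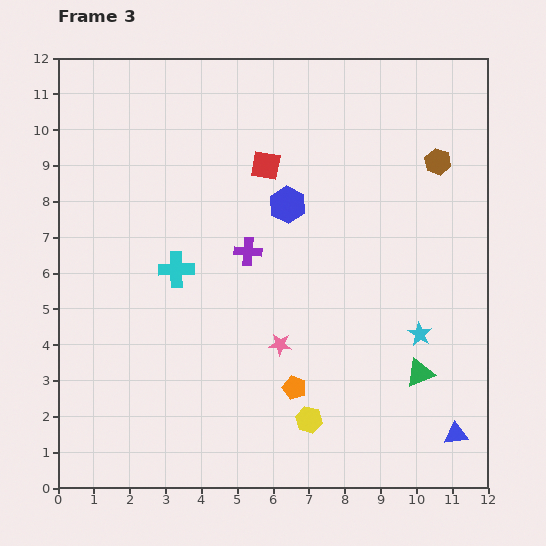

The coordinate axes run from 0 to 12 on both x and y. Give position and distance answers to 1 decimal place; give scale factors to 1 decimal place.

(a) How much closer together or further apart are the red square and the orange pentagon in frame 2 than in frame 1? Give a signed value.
+3.4

Distance in frame 1: 3.4. Distance in frame 2: 6.8.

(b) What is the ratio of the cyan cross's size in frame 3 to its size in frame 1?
1.3×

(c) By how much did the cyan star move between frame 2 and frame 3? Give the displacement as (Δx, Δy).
(1.2, -2.8)

The cyan star was at (8.9, 7.1) in frame 2 and (10.1, 4.3) in frame 3.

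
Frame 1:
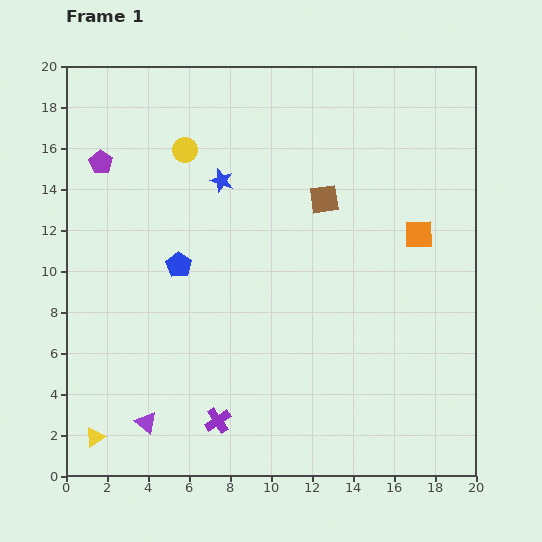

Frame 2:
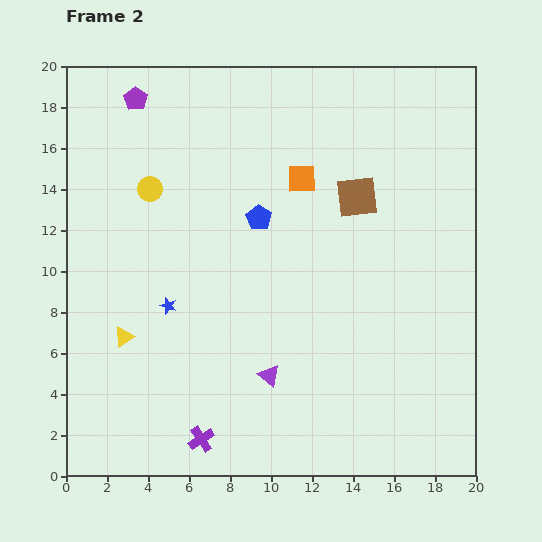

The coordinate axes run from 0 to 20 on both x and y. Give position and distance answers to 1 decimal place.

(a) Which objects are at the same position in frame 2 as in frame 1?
none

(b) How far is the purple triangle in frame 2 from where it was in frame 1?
6.4

The purple triangle moved from (3.9, 2.6) to (9.9, 4.9), a distance of √(6.0² + 2.3²) ≈ 6.4.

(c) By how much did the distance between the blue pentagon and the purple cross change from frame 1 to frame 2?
+3.4

Distance in frame 1: 7.8. Distance in frame 2: 11.2.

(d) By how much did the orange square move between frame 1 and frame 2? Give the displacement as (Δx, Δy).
(-5.7, 2.7)

The orange square was at (17.2, 11.8) in frame 1 and (11.5, 14.5) in frame 2.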